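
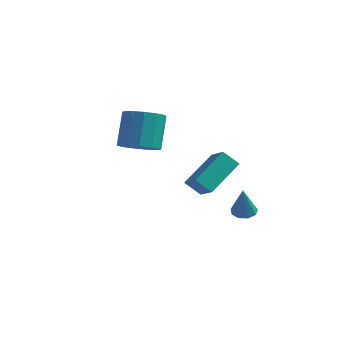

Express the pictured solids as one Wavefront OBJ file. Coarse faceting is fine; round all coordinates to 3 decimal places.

v -3.184 -0.275 -2.02
v -2.342 0.285 -2.218
v -2.595 1.275 -0.499
v -3.436 0.715 -0.3
v -2.789 0.574 -2.45
v -3.042 1.563 -0.731
v -3.361 0.593 -2.545
v -3.614 1.583 -0.826
v -3.877 0.337 -2.474
v -4.13 1.326 -0.754
v -4.173 -0.114 -2.258
v -4.425 0.876 -0.538
v -4.154 -0.615 -1.966
v -4.407 0.375 -0.247
v -3.828 -1.009 -1.692
v -4.081 -0.019 0.027
v -3.297 -1.169 -1.521
v -3.549 -0.179 0.198
v -2.73 -1.046 -1.509
v -2.982 -0.056 0.21
v -2.307 -0.678 -1.659
v -2.56 0.312 0.06
v -2.162 -0.182 -1.923
v -2.415 0.808 -0.204
v 0.953 -3.689 -1.838
v 1.4 -1.977 -0.763
v 1.625 -3.444 -2.508
v 2.072 -1.732 -1.433
v 1.808 -4.308 -1.207
v 2.255 -2.596 -0.132
v 2.48 -4.063 -1.877
v 2.927 -2.351 -0.802
v 2.455 -0.84 -4.511
v 3.055 -0.906 -4.599
v 2.625 -1.34 -2.969
v 2.972 -0.52 -4.464
v 2.648 -0.283 -4.352
v 2.233 -0.307 -4.314
v 1.922 -0.58 -4.368
v 1.861 -0.975 -4.489
v 2.078 -1.306 -4.621
v 2.471 -1.419 -4.701
v 2.857 -1.261 -4.692
f 2 1 5
f 2 5 3
f 3 5 6
f 3 6 4
f 5 1 7
f 5 7 6
f 6 7 8
f 6 8 4
f 7 1 9
f 7 9 8
f 8 9 10
f 8 10 4
f 9 1 11
f 9 11 10
f 10 11 12
f 10 12 4
f 11 1 13
f 11 13 12
f 12 13 14
f 12 14 4
f 13 1 15
f 13 15 14
f 14 15 16
f 14 16 4
f 15 1 17
f 15 17 16
f 16 17 18
f 16 18 4
f 17 1 19
f 17 19 18
f 18 19 20
f 18 20 4
f 19 1 21
f 19 21 20
f 20 21 22
f 20 22 4
f 21 1 23
f 21 23 22
f 22 23 24
f 22 24 4
f 23 1 2
f 23 2 24
f 24 2 3
f 24 3 4
f 26 28 25
f 29 26 25
f 25 28 27
f 27 29 25
f 26 32 28
f 30 26 29
f 30 32 26
f 28 32 27
f 31 29 27
f 27 32 31
f 31 30 29
f 32 30 31
f 34 33 36
f 34 36 35
f 36 33 37
f 36 37 35
f 37 33 38
f 37 38 35
f 38 33 39
f 38 39 35
f 39 33 40
f 39 40 35
f 40 33 41
f 40 41 35
f 41 33 42
f 41 42 35
f 42 33 43
f 42 43 35
f 43 33 34
f 43 34 35



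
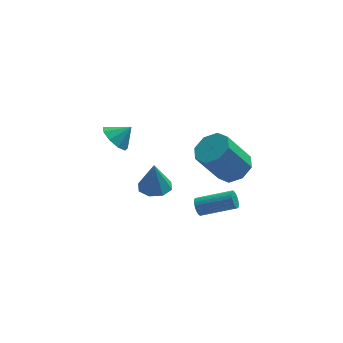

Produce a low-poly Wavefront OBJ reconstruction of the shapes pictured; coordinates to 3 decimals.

v 4.251 -2.44 1.905
v 5.045 -2.217 2.434
v 3.904 -2.396 4.224
v 3.109 -2.62 3.695
v 4.648 -1.61 2.242
v 3.507 -1.79 4.031
v 4.018 -1.49 1.852
v 2.877 -1.669 3.642
v 3.525 -1.926 1.494
v 2.384 -2.105 3.284
v 3.456 -2.664 1.376
v 2.315 -2.843 3.166
v 3.853 -3.27 1.569
v 2.712 -3.45 3.358
v 4.483 -3.391 1.958
v 3.342 -3.57 3.748
v 4.976 -2.955 2.316
v 3.835 -3.134 4.106
v -0.973 2.319 0.421
v -0.481 2.727 -0.213
v -0.147 2.441 1.139
v -0.812 3.143 0.097
v -1.218 3.174 0.559
v -1.509 2.805 0.956
v -1.549 2.208 1.103
v -1.319 1.664 0.931
v -0.927 1.426 0.521
v -0.556 1.606 0.063
v -0.38 2.12 -0.226
v 2.869 0.047 -3.412
v 3.006 -0.188 -3.867
v 4.808 -0.503 -3.163
v 4.671 -0.267 -2.708
v 3.058 0.023 -3.907
v 4.86 -0.292 -3.202
v 3.078 0.237 -3.861
v 4.879 -0.077 -3.157
v 3.061 0.419 -3.737
v 4.863 0.104 -3.033
v 3.012 0.537 -3.558
v 4.813 0.222 -2.853
v 2.937 0.57 -3.353
v 4.739 0.255 -2.649
v 2.851 0.512 -3.158
v 4.653 0.197 -2.454
v 2.768 0.375 -3.008
v 4.57 0.06 -2.303
v 2.703 0.18 -2.927
v 4.504 -0.135 -2.223
v 2.666 -0.037 -2.93
v 4.468 -0.352 -2.226
v 2.664 -0.24 -3.017
v 4.466 -0.555 -2.312
v 2.698 -0.393 -3.172
v 4.5 -0.708 -2.467
v 2.762 -0.47 -3.368
v 4.563 -0.785 -2.664
v 2.844 -0.457 -3.572
v 4.645 -0.772 -2.868
v 2.93 -0.357 -3.749
v 4.732 -0.672 -3.044
v 0.615 -1.13 -0.389
v 1.388 -1.505 -0.361
v 0.585 -1.07 1.229
v 1.428 -0.849 -0.384
v 0.991 -0.357 -0.411
v 0.334 -0.318 -0.425
v -0.158 -0.754 -0.418
v -0.198 -1.411 -0.394
v 0.239 -1.903 -0.368
v 0.896 -1.942 -0.354
f 2 1 5
f 2 5 3
f 3 5 6
f 3 6 4
f 5 1 7
f 5 7 6
f 6 7 8
f 6 8 4
f 7 1 9
f 7 9 8
f 8 9 10
f 8 10 4
f 9 1 11
f 9 11 10
f 10 11 12
f 10 12 4
f 11 1 13
f 11 13 12
f 12 13 14
f 12 14 4
f 13 1 15
f 13 15 14
f 14 15 16
f 14 16 4
f 15 1 17
f 15 17 16
f 16 17 18
f 16 18 4
f 17 1 2
f 17 2 18
f 18 2 3
f 18 3 4
f 20 19 22
f 20 22 21
f 22 19 23
f 22 23 21
f 23 19 24
f 23 24 21
f 24 19 25
f 24 25 21
f 25 19 26
f 25 26 21
f 26 19 27
f 26 27 21
f 27 19 28
f 27 28 21
f 28 19 29
f 28 29 21
f 29 19 20
f 29 20 21
f 31 30 34
f 31 34 32
f 32 34 35
f 32 35 33
f 34 30 36
f 34 36 35
f 35 36 37
f 35 37 33
f 36 30 38
f 36 38 37
f 37 38 39
f 37 39 33
f 38 30 40
f 38 40 39
f 39 40 41
f 39 41 33
f 40 30 42
f 40 42 41
f 41 42 43
f 41 43 33
f 42 30 44
f 42 44 43
f 43 44 45
f 43 45 33
f 44 30 46
f 44 46 45
f 45 46 47
f 45 47 33
f 46 30 48
f 46 48 47
f 47 48 49
f 47 49 33
f 48 30 50
f 48 50 49
f 49 50 51
f 49 51 33
f 50 30 52
f 50 52 51
f 51 52 53
f 51 53 33
f 52 30 54
f 52 54 53
f 53 54 55
f 53 55 33
f 54 30 56
f 54 56 55
f 55 56 57
f 55 57 33
f 56 30 58
f 56 58 57
f 57 58 59
f 57 59 33
f 58 30 60
f 58 60 59
f 59 60 61
f 59 61 33
f 60 30 31
f 60 31 61
f 61 31 32
f 61 32 33
f 63 62 65
f 63 65 64
f 65 62 66
f 65 66 64
f 66 62 67
f 66 67 64
f 67 62 68
f 67 68 64
f 68 62 69
f 68 69 64
f 69 62 70
f 69 70 64
f 70 62 71
f 70 71 64
f 71 62 63
f 71 63 64



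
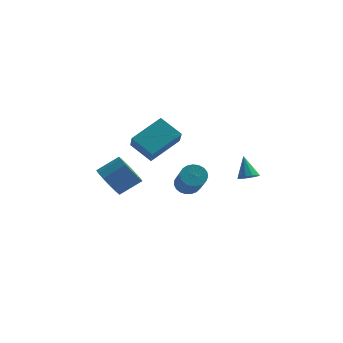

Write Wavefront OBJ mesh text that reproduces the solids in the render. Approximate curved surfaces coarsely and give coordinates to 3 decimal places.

v -3.977 -1.116 -1.492
v -3.418 -1.029 -2.292
v -2.383 -0.477 -1.508
v -2.943 -0.564 -0.708
v -3.702 -0.558 -2.249
v -2.668 -0.006 -1.465
v -4.074 -0.264 -1.965
v -3.039 0.289 -1.182
v -4.415 -0.24 -1.531
v -3.38 0.312 -0.748
v -4.617 -0.495 -1.085
v -3.582 0.058 -0.302
v -4.616 -0.947 -0.768
v -3.581 -0.394 0.015
v -4.412 -1.452 -0.68
v -3.378 -0.9 0.103
v -4.07 -1.851 -0.85
v -3.036 -1.299 -0.067
v -3.699 -2.017 -1.224
v -2.665 -1.465 -0.441
v -3.416 -1.896 -1.683
v -2.382 -1.344 -0.899
v -3.311 -1.528 -2.081
v -2.277 -0.976 -1.297
v 3.108 -1.173 -0.406
v 3.49 -0.776 -0.508
v 2.732 -0.527 0.706
v 3.195 -0.682 -0.662
v 2.866 -0.776 -0.718
v 2.63 -1.021 -0.656
v 2.576 -1.324 -0.498
v 2.726 -1.57 -0.305
v 3.021 -1.664 -0.151
v 3.349 -1.57 -0.094
v 3.585 -1.325 -0.157
v 3.639 -1.022 -0.315
v -3.165 0.399 0.53
v -2.902 -0.469 1.419
v -1.953 1.729 1.47
v -1.691 0.862 2.359
v -2.009 -0.082 -0.279
v -1.747 -0.949 0.61
v -0.798 1.249 0.661
v -0.535 0.381 1.55
v 0.298 -2.395 -0.527
v 0.773 -2.605 -0.966
v 1.356 -4.115 0.388
v 0.882 -3.905 0.827
v 0.915 -2.414 -0.814
v 1.498 -3.924 0.54
v 0.95 -2.219 -0.612
v 1.533 -3.729 0.742
v 0.872 -2.055 -0.395
v 1.456 -3.565 0.959
v 0.695 -1.95 -0.201
v 1.279 -3.459 1.153
v 0.45 -1.921 -0.064
v 1.033 -3.431 1.29
v 0.178 -1.975 -0.006
v 0.762 -3.484 1.348
v -0.073 -2.101 -0.039
v 0.511 -3.611 1.315
v -0.259 -2.278 -0.156
v 0.324 -3.788 1.198
v -0.35 -2.475 -0.337
v 0.234 -3.985 1.017
v -0.328 -2.659 -0.551
v 0.255 -4.169 0.803
v -0.198 -2.797 -0.761
v 0.385 -4.307 0.593
v 0.018 -2.865 -0.93
v 0.601 -4.375 0.423
v 0.282 -2.852 -1.03
v 0.866 -4.362 0.324
v 0.549 -2.761 -1.043
v 1.133 -4.27 0.311
f 2 1 5
f 2 5 3
f 3 5 6
f 3 6 4
f 5 1 7
f 5 7 6
f 6 7 8
f 6 8 4
f 7 1 9
f 7 9 8
f 8 9 10
f 8 10 4
f 9 1 11
f 9 11 10
f 10 11 12
f 10 12 4
f 11 1 13
f 11 13 12
f 12 13 14
f 12 14 4
f 13 1 15
f 13 15 14
f 14 15 16
f 14 16 4
f 15 1 17
f 15 17 16
f 16 17 18
f 16 18 4
f 17 1 19
f 17 19 18
f 18 19 20
f 18 20 4
f 19 1 21
f 19 21 20
f 20 21 22
f 20 22 4
f 21 1 23
f 21 23 22
f 22 23 24
f 22 24 4
f 23 1 2
f 23 2 24
f 24 2 3
f 24 3 4
f 26 25 28
f 26 28 27
f 28 25 29
f 28 29 27
f 29 25 30
f 29 30 27
f 30 25 31
f 30 31 27
f 31 25 32
f 31 32 27
f 32 25 33
f 32 33 27
f 33 25 34
f 33 34 27
f 34 25 35
f 34 35 27
f 35 25 36
f 35 36 27
f 36 25 26
f 36 26 27
f 38 40 37
f 41 38 37
f 37 40 39
f 39 41 37
f 38 44 40
f 42 38 41
f 42 44 38
f 40 44 39
f 43 41 39
f 39 44 43
f 43 42 41
f 44 42 43
f 46 45 49
f 46 49 47
f 47 49 50
f 47 50 48
f 49 45 51
f 49 51 50
f 50 51 52
f 50 52 48
f 51 45 53
f 51 53 52
f 52 53 54
f 52 54 48
f 53 45 55
f 53 55 54
f 54 55 56
f 54 56 48
f 55 45 57
f 55 57 56
f 56 57 58
f 56 58 48
f 57 45 59
f 57 59 58
f 58 59 60
f 58 60 48
f 59 45 61
f 59 61 60
f 60 61 62
f 60 62 48
f 61 45 63
f 61 63 62
f 62 63 64
f 62 64 48
f 63 45 65
f 63 65 64
f 64 65 66
f 64 66 48
f 65 45 67
f 65 67 66
f 66 67 68
f 66 68 48
f 67 45 69
f 67 69 68
f 68 69 70
f 68 70 48
f 69 45 71
f 69 71 70
f 70 71 72
f 70 72 48
f 71 45 73
f 71 73 72
f 72 73 74
f 72 74 48
f 73 45 75
f 73 75 74
f 74 75 76
f 74 76 48
f 75 45 46
f 75 46 76
f 76 46 47
f 76 47 48



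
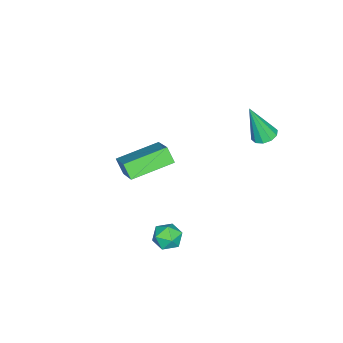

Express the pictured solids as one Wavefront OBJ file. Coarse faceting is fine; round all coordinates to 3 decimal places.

v -4.054 2.897 0.009
v -3.453 3.083 -0.006
v -3.806 2.243 1.851
v -3.667 3.379 0.128
v -4.029 3.491 0.217
v -4.401 3.376 0.226
v -4.64 3.078 0.152
v -4.656 2.711 0.024
v -4.442 2.414 -0.11
v -4.079 2.302 -0.198
v -3.708 2.417 -0.208
v -3.468 2.716 -0.134
v -4.453 -2.412 -2.983
v -3.206 -1.419 -1.859
v -4.202 -1.922 -3.695
v -2.955 -0.929 -2.571
v -2.905 -3.851 -3.429
v -1.658 -2.858 -2.305
v -2.654 -3.361 -4.141
v -1.407 -2.368 -3.017
v 0.647 0.873 -3.86
v 0.918 1.155 -3.224
v 1.442 -0.035 -3.796
v 1.713 0.247 -3.16
v 1.027 -0.047 -3.175
v 0.536 0.514 -3.215
v 1.824 0.606 -3.805
v 1.333 1.167 -3.845
v 1.646 0.99 -3.19
v 1.153 0.587 -2.801
v 1.207 0.533 -4.219
v 0.714 0.13 -3.83
f 2 1 4
f 2 4 3
f 4 1 5
f 4 5 3
f 5 1 6
f 5 6 3
f 6 1 7
f 6 7 3
f 7 1 8
f 7 8 3
f 8 1 9
f 8 9 3
f 9 1 10
f 9 10 3
f 10 1 11
f 10 11 3
f 11 1 12
f 11 12 3
f 12 1 2
f 12 2 3
f 14 16 13
f 17 14 13
f 13 16 15
f 15 17 13
f 14 20 16
f 18 14 17
f 18 20 14
f 16 20 15
f 19 17 15
f 15 20 19
f 19 18 17
f 20 18 19
f 21 32 26
f 21 26 22
f 21 22 28
f 21 28 31
f 21 31 32
f 22 26 30
f 26 32 25
f 32 31 23
f 31 28 27
f 28 22 29
f 24 30 25
f 24 25 23
f 24 23 27
f 24 27 29
f 24 29 30
f 25 30 26
f 23 25 32
f 27 23 31
f 29 27 28
f 30 29 22



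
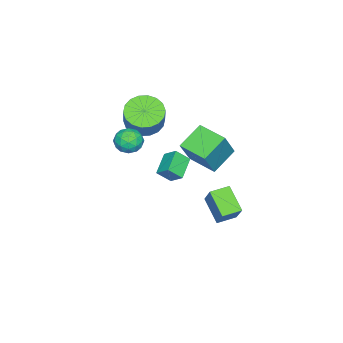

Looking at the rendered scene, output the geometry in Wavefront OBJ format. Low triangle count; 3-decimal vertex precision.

v 2.754 0.052 1.933
v 3.379 -0.07 2.467
v 2.001 -0.83 2.613
v 2.626 -0.952 3.147
v 2.224 -0.225 3.137
v 2.689 0.32 2.717
v 2.691 -1.22 2.363
v 3.156 -0.675 1.943
v 3.339 -0.856 2.733
v 3.051 -0.241 3.211
v 2.329 -0.659 1.869
v 2.041 -0.044 2.347
v 3.133 0.068 2.14
v 2.247 -0.968 2.94
v 2.011 -0.541 2.934
v 2.378 -0.613 3.247
v 2.728 0.298 2.287
v 3.095 0.226 2.601
v 2.416 0.135 2.995
v 2.285 -1.126 2.479
v 2.652 -1.198 2.793
v 3.002 -0.287 1.833
v 3.369 -0.359 2.146
v 2.964 -1.035 2.085
v 3.477 -0.466 2.61
v 3.034 -0.984 3.01
v 3.072 -1.141 2.55
v 3.346 -0.821 2.303
v 3.307 -0.104 2.891
v 2.864 -0.622 3.291
v 2.628 -0.195 3.285
v 2.902 0.125 3.038
v 3.284 -0.566 3.048
v 2.516 -0.278 1.789
v 2.073 -0.796 2.189
v 2.478 -1.025 2.042
v 2.752 -0.705 1.795
v 2.346 0.084 2.07
v 1.903 -0.434 2.47
v 2.034 -0.079 2.777
v 2.308 0.241 2.53
v 2.096 -0.334 2.032
v -1.047 -1.623 1.445
v -0.107 -1.835 0.915
v 0.807 -1.309 2.324
v -0.133 -1.097 2.855
v -0.195 -1.368 0.798
v 0.719 -0.842 2.207
v -0.452 -0.952 0.809
v 0.462 -0.425 2.218
v -0.827 -0.668 0.946
v 0.087 -0.142 2.355
v -1.245 -0.574 1.182
v -0.331 -0.047 2.591
v -1.624 -0.687 1.47
v -0.71 -0.161 2.879
v -1.889 -0.986 1.753
v -0.975 -0.46 3.163
v -1.987 -1.411 1.976
v -1.073 -0.885 3.385
v -1.899 -1.878 2.093
v -0.985 -1.352 3.502
v -1.642 -2.295 2.082
v -0.728 -1.768 3.491
v -1.267 -2.578 1.945
v -0.353 -2.052 3.354
v -0.849 -2.673 1.709
v 0.065 -2.146 3.118
v -0.47 -2.559 1.421
v 0.444 -2.033 2.83
v -0.205 -2.26 1.137
v 0.709 -1.734 2.547
v -2.975 0.088 -2.305
v -4.414 0.555 -1.386
v -2.568 1.795 -2.534
v -4.007 2.262 -1.615
v -1.873 0.058 -0.565
v -3.312 0.525 0.354
v -1.466 1.765 -0.794
v -2.905 2.232 0.125
v -0.939 2.785 -5.266
v -1.705 1.651 -4.225
v -1.813 3.503 -5.127
v -2.579 2.369 -4.086
v -0.121 3.511 -3.874
v -0.887 2.377 -2.833
v -0.995 4.229 -3.735
v -1.761 3.095 -2.694
v 2.425 2.268 1.666
v 2.558 2.993 2.233
v 3.655 2.482 1.103
v 3.788 3.207 1.67
v 2.832 1.673 2.33
v 2.965 2.398 2.897
v 4.062 1.887 1.767
v 4.195 2.612 2.334
f 1 38 17
f 38 12 41
f 17 41 6
f 38 41 17
f 1 17 13
f 17 6 18
f 13 18 2
f 17 18 13
f 1 13 22
f 13 2 23
f 22 23 8
f 13 23 22
f 1 22 34
f 22 8 37
f 34 37 11
f 22 37 34
f 1 34 38
f 34 11 42
f 38 42 12
f 34 42 38
f 2 18 29
f 18 6 32
f 29 32 10
f 18 32 29
f 6 41 19
f 41 12 40
f 19 40 5
f 41 40 19
f 12 42 39
f 42 11 35
f 39 35 3
f 42 35 39
f 11 37 36
f 37 8 24
f 36 24 7
f 37 24 36
f 8 23 28
f 23 2 25
f 28 25 9
f 23 25 28
f 4 30 16
f 30 10 31
f 16 31 5
f 30 31 16
f 4 16 14
f 16 5 15
f 14 15 3
f 16 15 14
f 4 14 21
f 14 3 20
f 21 20 7
f 14 20 21
f 4 21 26
f 21 7 27
f 26 27 9
f 21 27 26
f 4 26 30
f 26 9 33
f 30 33 10
f 26 33 30
f 5 31 19
f 31 10 32
f 19 32 6
f 31 32 19
f 3 15 39
f 15 5 40
f 39 40 12
f 15 40 39
f 7 20 36
f 20 3 35
f 36 35 11
f 20 35 36
f 9 27 28
f 27 7 24
f 28 24 8
f 27 24 28
f 10 33 29
f 33 9 25
f 29 25 2
f 33 25 29
f 44 43 47
f 44 47 45
f 45 47 48
f 45 48 46
f 47 43 49
f 47 49 48
f 48 49 50
f 48 50 46
f 49 43 51
f 49 51 50
f 50 51 52
f 50 52 46
f 51 43 53
f 51 53 52
f 52 53 54
f 52 54 46
f 53 43 55
f 53 55 54
f 54 55 56
f 54 56 46
f 55 43 57
f 55 57 56
f 56 57 58
f 56 58 46
f 57 43 59
f 57 59 58
f 58 59 60
f 58 60 46
f 59 43 61
f 59 61 60
f 60 61 62
f 60 62 46
f 61 43 63
f 61 63 62
f 62 63 64
f 62 64 46
f 63 43 65
f 63 65 64
f 64 65 66
f 64 66 46
f 65 43 67
f 65 67 66
f 66 67 68
f 66 68 46
f 67 43 69
f 67 69 68
f 68 69 70
f 68 70 46
f 69 43 71
f 69 71 70
f 70 71 72
f 70 72 46
f 71 43 44
f 71 44 72
f 72 44 45
f 72 45 46
f 74 76 73
f 77 74 73
f 73 76 75
f 75 77 73
f 74 80 76
f 78 74 77
f 78 80 74
f 76 80 75
f 79 77 75
f 75 80 79
f 79 78 77
f 80 78 79
f 82 84 81
f 85 82 81
f 81 84 83
f 83 85 81
f 82 88 84
f 86 82 85
f 86 88 82
f 84 88 83
f 87 85 83
f 83 88 87
f 87 86 85
f 88 86 87
f 90 92 89
f 93 90 89
f 89 92 91
f 91 93 89
f 90 96 92
f 94 90 93
f 94 96 90
f 92 96 91
f 95 93 91
f 91 96 95
f 95 94 93
f 96 94 95



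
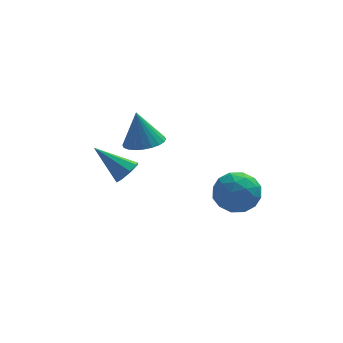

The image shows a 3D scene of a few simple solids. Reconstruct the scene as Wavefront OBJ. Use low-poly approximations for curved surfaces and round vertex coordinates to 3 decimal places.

v 3.662 1.619 -1.46
v 4.564 1.155 -0.821
v 2.416 1.125 -0.059
v 3.318 0.661 0.58
v 3.244 1.846 0.42
v 4.014 2.152 -0.446
v 2.966 0.128 -0.434
v 3.736 0.434 -1.3
v 4.134 0.234 -0.187
v 4.306 1.296 0.341
v 2.674 0.984 -1.221
v 2.846 2.046 -0.693
v 4.223 1.431 -1.264
v 2.757 0.849 0.384
v 2.714 1.546 0.29
v 3.244 1.273 0.665
v 3.9 2.017 -1.043
v 4.43 1.744 -0.667
v 3.654 2.15 0.062
v 2.55 0.536 -0.213
v 3.08 0.263 0.163
v 3.736 1.007 -1.545
v 4.266 0.734 -1.17
v 3.326 0.13 -0.942
v 4.5 0.616 -0.516
v 3.767 0.326 0.308
v 3.56 0.012 -0.288
v 4.013 0.192 -0.797
v 4.601 1.241 -0.205
v 3.868 0.95 0.618
v 3.825 1.647 0.525
v 4.278 1.827 0.016
v 4.348 0.699 0.167
v 3.112 1.33 -1.498
v 2.379 1.039 -0.675
v 2.702 0.453 -0.896
v 3.155 0.633 -1.405
v 3.213 1.954 -1.188
v 2.48 1.664 -0.364
v 2.967 2.088 -0.083
v 3.42 2.268 -0.592
v 2.632 1.581 -1.047
v -1.54 -0.108 2.088
v -1.118 -0.27 2.635
v -2.92 0.568 3.352
v -1.037 0.236 2.452
v -1.251 0.54 2.056
v -1.635 0.465 1.679
v -1.963 0.054 1.54
v -2.043 -0.452 1.723
v -1.829 -0.756 2.119
v -1.446 -0.68 2.497
v -0.407 3.676 1.592
v 0.379 4.309 1.626
v -0.733 3.984 3.408
v 0.086 4.555 1.531
v -0.282 4.667 1.446
v -0.669 4.629 1.383
v -1.016 4.445 1.352
v -1.271 4.144 1.358
v -1.394 3.772 1.399
v -1.367 3.385 1.47
v -1.193 3.043 1.559
v -0.9 2.796 1.653
v -0.532 2.684 1.738
v -0.145 2.723 1.801
v 0.202 2.907 1.832
v 0.456 3.208 1.827
v 0.579 3.58 1.786
v 0.552 3.966 1.715
f 1 38 17
f 38 12 41
f 17 41 6
f 38 41 17
f 1 17 13
f 17 6 18
f 13 18 2
f 17 18 13
f 1 13 22
f 13 2 23
f 22 23 8
f 13 23 22
f 1 22 34
f 22 8 37
f 34 37 11
f 22 37 34
f 1 34 38
f 34 11 42
f 38 42 12
f 34 42 38
f 2 18 29
f 18 6 32
f 29 32 10
f 18 32 29
f 6 41 19
f 41 12 40
f 19 40 5
f 41 40 19
f 12 42 39
f 42 11 35
f 39 35 3
f 42 35 39
f 11 37 36
f 37 8 24
f 36 24 7
f 37 24 36
f 8 23 28
f 23 2 25
f 28 25 9
f 23 25 28
f 4 30 16
f 30 10 31
f 16 31 5
f 30 31 16
f 4 16 14
f 16 5 15
f 14 15 3
f 16 15 14
f 4 14 21
f 14 3 20
f 21 20 7
f 14 20 21
f 4 21 26
f 21 7 27
f 26 27 9
f 21 27 26
f 4 26 30
f 26 9 33
f 30 33 10
f 26 33 30
f 5 31 19
f 31 10 32
f 19 32 6
f 31 32 19
f 3 15 39
f 15 5 40
f 39 40 12
f 15 40 39
f 7 20 36
f 20 3 35
f 36 35 11
f 20 35 36
f 9 27 28
f 27 7 24
f 28 24 8
f 27 24 28
f 10 33 29
f 33 9 25
f 29 25 2
f 33 25 29
f 44 43 46
f 44 46 45
f 46 43 47
f 46 47 45
f 47 43 48
f 47 48 45
f 48 43 49
f 48 49 45
f 49 43 50
f 49 50 45
f 50 43 51
f 50 51 45
f 51 43 52
f 51 52 45
f 52 43 44
f 52 44 45
f 54 53 56
f 54 56 55
f 56 53 57
f 56 57 55
f 57 53 58
f 57 58 55
f 58 53 59
f 58 59 55
f 59 53 60
f 59 60 55
f 60 53 61
f 60 61 55
f 61 53 62
f 61 62 55
f 62 53 63
f 62 63 55
f 63 53 64
f 63 64 55
f 64 53 65
f 64 65 55
f 65 53 66
f 65 66 55
f 66 53 67
f 66 67 55
f 67 53 68
f 67 68 55
f 68 53 69
f 68 69 55
f 69 53 70
f 69 70 55
f 70 53 54
f 70 54 55



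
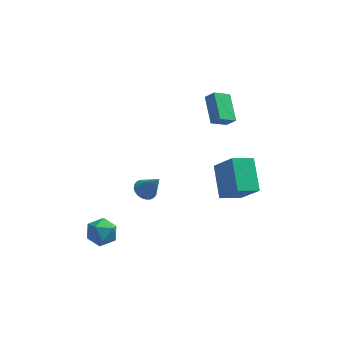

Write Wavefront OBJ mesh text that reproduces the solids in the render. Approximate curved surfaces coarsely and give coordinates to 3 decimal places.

v -1.502 -1.1 0.233
v -0.885 -1.175 -0.149
v -0.678 -1.52 1.647
v -0.872 -0.9 -0.075
v -0.955 -0.656 0.045
v -1.121 -0.479 0.195
v -1.345 -0.397 0.35
v -1.594 -0.422 0.487
v -1.828 -0.55 0.586
v -2.013 -0.762 0.631
v -2.12 -1.026 0.615
v -2.133 -1.301 0.541
v -2.05 -1.545 0.42
v -1.884 -1.722 0.271
v -1.66 -1.804 0.116
v -1.411 -1.779 -0.021
v -1.177 -1.65 -0.12
v -0.992 -1.438 -0.165
v 2.045 2.434 3.279
v 1.635 4.095 4.214
v 2.946 2.995 2.677
v 2.536 4.656 3.612
v 2.584 2.224 3.888
v 2.174 3.885 4.823
v 3.485 2.785 3.286
v 3.075 4.446 4.221
v -3.919 -2.79 -1.371
v -3.005 -3.158 -1.208
v -4.535 -4.282 -1.292
v -3.621 -4.65 -1.129
v -4.068 -4.095 -0.43
v -3.687 -3.173 -0.478
v -3.853 -4.267 -2.022
v -3.472 -3.345 -2.07
v -2.964 -4.071 -1.61
v -3.097 -3.965 -0.626
v -4.443 -3.475 -1.874
v -4.576 -3.369 -0.89
v 2.719 -2.434 0.953
v 2.343 -0.654 2.19
v 3.92 -1.846 0.473
v 3.543 -0.067 1.71
v 3.737 -3.273 2.47
v 3.36 -1.494 3.707
v 4.937 -2.686 1.99
v 4.561 -0.906 3.227
f 2 1 4
f 2 4 3
f 4 1 5
f 4 5 3
f 5 1 6
f 5 6 3
f 6 1 7
f 6 7 3
f 7 1 8
f 7 8 3
f 8 1 9
f 8 9 3
f 9 1 10
f 9 10 3
f 10 1 11
f 10 11 3
f 11 1 12
f 11 12 3
f 12 1 13
f 12 13 3
f 13 1 14
f 13 14 3
f 14 1 15
f 14 15 3
f 15 1 16
f 15 16 3
f 16 1 17
f 16 17 3
f 17 1 18
f 17 18 3
f 18 1 2
f 18 2 3
f 20 22 19
f 23 20 19
f 19 22 21
f 21 23 19
f 20 26 22
f 24 20 23
f 24 26 20
f 22 26 21
f 25 23 21
f 21 26 25
f 25 24 23
f 26 24 25
f 27 38 32
f 27 32 28
f 27 28 34
f 27 34 37
f 27 37 38
f 28 32 36
f 32 38 31
f 38 37 29
f 37 34 33
f 34 28 35
f 30 36 31
f 30 31 29
f 30 29 33
f 30 33 35
f 30 35 36
f 31 36 32
f 29 31 38
f 33 29 37
f 35 33 34
f 36 35 28
f 40 42 39
f 43 40 39
f 39 42 41
f 41 43 39
f 40 46 42
f 44 40 43
f 44 46 40
f 42 46 41
f 45 43 41
f 41 46 45
f 45 44 43
f 46 44 45



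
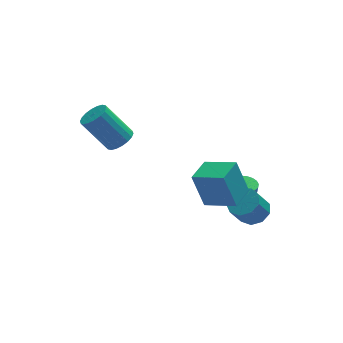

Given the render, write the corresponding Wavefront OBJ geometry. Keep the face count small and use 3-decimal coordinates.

v -2.239 2.366 2.544
v -1.62 2.252 3.005
v -2.782 2.78 4.697
v -3.401 2.894 4.236
v -1.592 2.588 2.919
v -2.755 3.115 4.612
v -1.692 2.879 2.76
v -2.855 3.407 4.452
v -1.9 3.069 2.557
v -3.063 3.597 4.249
v -2.176 3.12 2.352
v -3.339 3.647 4.044
v -2.464 3.021 2.185
v -3.627 3.549 3.877
v -2.707 2.793 2.089
v -3.87 3.32 3.781
v -2.858 2.48 2.083
v -4.02 3.008 3.775
v -2.885 2.145 2.168
v -4.048 2.672 3.861
v -2.785 1.853 2.328
v -3.948 2.381 4.02
v -2.577 1.663 2.531
v -3.74 2.191 4.223
v -2.301 1.613 2.736
v -3.464 2.14 4.428
v -2.013 1.711 2.903
v -3.176 2.239 4.595
v -1.77 1.94 2.999
v -2.933 2.467 4.691
v 3.02 -2.382 0.121
v 3.752 -2.45 0.528
v 3.111 -2.766 1.626
v 2.38 -2.698 1.219
v 3.554 -1.912 0.568
v 2.914 -2.228 1.666
v 3.107 -1.594 0.399
v 2.466 -1.91 1.497
v 2.619 -1.644 0.099
v 1.978 -1.961 1.197
v 2.319 -2.04 -0.19
v 1.678 -2.356 0.908
v 2.347 -2.595 -0.333
v 1.706 -2.912 0.765
v 2.69 -3.051 -0.265
v 2.05 -3.368 0.833
v 3.188 -3.194 -0.015
v 2.547 -3.51 1.083
v 3.607 -2.956 0.298
v 2.967 -3.273 1.396
v 2.815 -0.928 -0.186
v 3.377 -1.304 -0.263
v 3.506 -1.348 0.889
v 2.945 -0.972 0.966
v 3.481 -1.041 -0.265
v 3.611 -1.085 0.887
v 3.47 -0.759 -0.253
v 3.6 -0.803 0.899
v 3.346 -0.506 -0.23
v 3.476 -0.55 0.922
v 3.131 -0.326 -0.199
v 3.26 -0.369 0.953
v 2.86 -0.25 -0.165
v 2.99 -0.294 0.987
v 2.582 -0.291 -0.136
v 2.712 -0.335 1.016
v 2.344 -0.443 -0.115
v 2.474 -0.486 1.037
v 2.188 -0.678 -0.106
v 2.317 -0.722 1.046
v 2.14 -0.957 -0.111
v 2.27 -1 1.041
v 2.209 -1.231 -0.129
v 2.338 -1.274 1.023
v 2.382 -1.452 -0.157
v 2.512 -1.495 0.995
v 2.631 -1.583 -0.19
v 2.761 -1.626 0.962
v 2.911 -1.6 -0.222
v 3.041 -1.644 0.93
v 3.175 -1.502 -0.248
v 3.305 -1.545 0.904
v 1.69 -4.005 2.144
v 1.177 -3.66 3.951
v 0.474 -2.98 1.603
v -0.039 -2.635 3.41
v 2.579 -2.925 2.19
v 2.066 -2.58 3.997
v 1.363 -1.9 1.649
v 0.85 -1.555 3.456
f 2 1 5
f 2 5 3
f 3 5 6
f 3 6 4
f 5 1 7
f 5 7 6
f 6 7 8
f 6 8 4
f 7 1 9
f 7 9 8
f 8 9 10
f 8 10 4
f 9 1 11
f 9 11 10
f 10 11 12
f 10 12 4
f 11 1 13
f 11 13 12
f 12 13 14
f 12 14 4
f 13 1 15
f 13 15 14
f 14 15 16
f 14 16 4
f 15 1 17
f 15 17 16
f 16 17 18
f 16 18 4
f 17 1 19
f 17 19 18
f 18 19 20
f 18 20 4
f 19 1 21
f 19 21 20
f 20 21 22
f 20 22 4
f 21 1 23
f 21 23 22
f 22 23 24
f 22 24 4
f 23 1 25
f 23 25 24
f 24 25 26
f 24 26 4
f 25 1 27
f 25 27 26
f 26 27 28
f 26 28 4
f 27 1 29
f 27 29 28
f 28 29 30
f 28 30 4
f 29 1 2
f 29 2 30
f 30 2 3
f 30 3 4
f 32 31 35
f 32 35 33
f 33 35 36
f 33 36 34
f 35 31 37
f 35 37 36
f 36 37 38
f 36 38 34
f 37 31 39
f 37 39 38
f 38 39 40
f 38 40 34
f 39 31 41
f 39 41 40
f 40 41 42
f 40 42 34
f 41 31 43
f 41 43 42
f 42 43 44
f 42 44 34
f 43 31 45
f 43 45 44
f 44 45 46
f 44 46 34
f 45 31 47
f 45 47 46
f 46 47 48
f 46 48 34
f 47 31 49
f 47 49 48
f 48 49 50
f 48 50 34
f 49 31 32
f 49 32 50
f 50 32 33
f 50 33 34
f 52 51 55
f 52 55 53
f 53 55 56
f 53 56 54
f 55 51 57
f 55 57 56
f 56 57 58
f 56 58 54
f 57 51 59
f 57 59 58
f 58 59 60
f 58 60 54
f 59 51 61
f 59 61 60
f 60 61 62
f 60 62 54
f 61 51 63
f 61 63 62
f 62 63 64
f 62 64 54
f 63 51 65
f 63 65 64
f 64 65 66
f 64 66 54
f 65 51 67
f 65 67 66
f 66 67 68
f 66 68 54
f 67 51 69
f 67 69 68
f 68 69 70
f 68 70 54
f 69 51 71
f 69 71 70
f 70 71 72
f 70 72 54
f 71 51 73
f 71 73 72
f 72 73 74
f 72 74 54
f 73 51 75
f 73 75 74
f 74 75 76
f 74 76 54
f 75 51 77
f 75 77 76
f 76 77 78
f 76 78 54
f 77 51 79
f 77 79 78
f 78 79 80
f 78 80 54
f 79 51 81
f 79 81 80
f 80 81 82
f 80 82 54
f 81 51 52
f 81 52 82
f 82 52 53
f 82 53 54
f 84 86 83
f 87 84 83
f 83 86 85
f 85 87 83
f 84 90 86
f 88 84 87
f 88 90 84
f 86 90 85
f 89 87 85
f 85 90 89
f 89 88 87
f 90 88 89



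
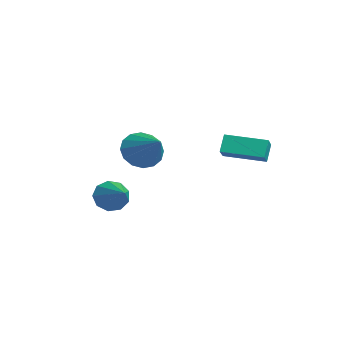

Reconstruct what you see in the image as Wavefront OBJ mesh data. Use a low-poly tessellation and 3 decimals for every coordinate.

v -2.638 -0.657 1.071
v -2.353 -0.397 0.463
v -1.222 -0.623 1.749
v -2.5 -0.027 0.752
v -2.712 0.049 1.19
v -2.889 -0.206 1.572
v -2.949 -0.672 1.72
v -2.862 -1.131 1.564
v -2.671 -1.369 1.177
v -2.464 -1.273 0.74
v -2.338 -0.889 0.458
v -4.32 1.147 2.558
v -3.916 1.467 1.832
v -2.86 1.353 3.462
v -4.097 1.836 2.04
v -4.337 2.021 2.387
v -4.573 1.971 2.78
v -4.742 1.701 3.113
v -4.797 1.282 3.297
v -4.725 0.828 3.283
v -4.544 0.459 3.075
v -4.303 0.274 2.728
v -4.067 0.324 2.336
v -3.899 0.594 2.003
v -3.843 1.012 1.819
v -1.476 3.396 3.797
v -0.765 2.982 4.311
v -0.58 4.737 3.64
v 0.13 4.322 4.154
v -1.15 3.098 3.106
v -0.44 2.683 3.62
v -0.255 4.438 2.949
v 0.456 4.024 3.463
f 2 1 4
f 2 4 3
f 4 1 5
f 4 5 3
f 5 1 6
f 5 6 3
f 6 1 7
f 6 7 3
f 7 1 8
f 7 8 3
f 8 1 9
f 8 9 3
f 9 1 10
f 9 10 3
f 10 1 11
f 10 11 3
f 11 1 2
f 11 2 3
f 13 12 15
f 13 15 14
f 15 12 16
f 15 16 14
f 16 12 17
f 16 17 14
f 17 12 18
f 17 18 14
f 18 12 19
f 18 19 14
f 19 12 20
f 19 20 14
f 20 12 21
f 20 21 14
f 21 12 22
f 21 22 14
f 22 12 23
f 22 23 14
f 23 12 24
f 23 24 14
f 24 12 25
f 24 25 14
f 25 12 13
f 25 13 14
f 27 29 26
f 30 27 26
f 26 29 28
f 28 30 26
f 27 33 29
f 31 27 30
f 31 33 27
f 29 33 28
f 32 30 28
f 28 33 32
f 32 31 30
f 33 31 32



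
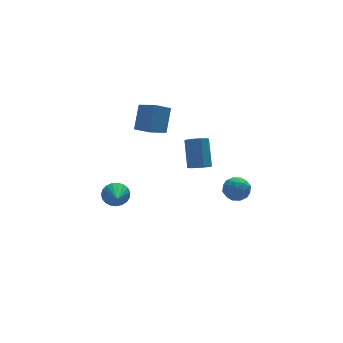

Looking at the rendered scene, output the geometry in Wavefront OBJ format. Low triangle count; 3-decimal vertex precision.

v -0.002 -1.165 1.147
v 0.517 -0.974 0.866
v 0.82 0.096 2.152
v 0.302 -0.095 2.433
v 0.189 -0.734 0.744
v 0.492 0.336 2.03
v -0.228 -0.696 0.811
v 0.075 0.374 2.096
v -0.54 -0.877 1.035
v -0.236 0.192 2.321
v -0.599 -1.193 1.312
v -0.295 -0.123 2.597
v -0.379 -1.496 1.511
v -0.075 -0.426 2.797
v 0.017 -1.643 1.541
v 0.321 -0.574 2.827
v 0.405 -1.567 1.386
v 0.709 -0.498 2.672
v 0.602 -1.303 1.119
v 0.906 -0.233 2.405
v 2.331 -1.1 -0.383
v 2.653 -1.349 -1.045
v 1.207 -1.511 -0.775
v 1.529 -1.76 -1.437
v 1.695 -2.117 -0.766
v 2.389 -1.863 -0.523
v 1.471 -0.997 -1.297
v 2.165 -0.743 -1.054
v 2.122 -1.286 -1.61
v 2.26 -1.978 -1.282
v 1.6 -0.882 -0.538
v 1.738 -1.574 -0.21
v 2.59 -1.189 -0.68
v 1.27 -1.671 -1.14
v 1.367 -1.881 -0.746
v 1.556 -2.028 -1.135
v 2.435 -1.49 -0.373
v 2.625 -1.637 -0.762
v 2.062 -2.088 -0.598
v 1.235 -1.223 -1.058
v 1.425 -1.37 -1.447
v 2.304 -0.832 -0.685
v 2.493 -0.979 -1.074
v 1.798 -0.772 -1.222
v 2.468 -1.298 -1.401
v 1.807 -1.54 -1.631
v 1.773 -1.091 -1.549
v 2.181 -0.942 -1.406
v 2.549 -1.705 -1.208
v 1.889 -1.946 -1.439
v 1.986 -2.156 -1.044
v 2.394 -2.006 -0.901
v 2.237 -1.668 -1.54
v 1.971 -0.914 -0.381
v 1.311 -1.155 -0.612
v 1.466 -0.854 -0.919
v 1.874 -0.704 -0.776
v 2.053 -1.32 -0.189
v 1.392 -1.562 -0.419
v 1.679 -1.918 -0.414
v 2.087 -1.769 -0.271
v 1.623 -1.192 -0.28
v -1.593 1.356 2.749
v -0.985 2.195 3.915
v -2.06 2.425 2.223
v -1.452 3.264 3.389
v -0.688 1.476 2.191
v -0.08 2.315 3.357
v -1.155 2.545 1.665
v -0.547 3.384 2.831
v -2.475 4.142 -3.954
v -1.971 4.262 -3.383
v -2.885 2.878 -3.326
v -2.235 4.404 -3.27
v -2.541 4.5 -3.275
v -2.834 4.535 -3.397
v -3.066 4.502 -3.616
v -3.196 4.406 -3.892
v -3.2 4.265 -4.18
v -3.08 4.103 -4.428
v -2.855 3.948 -4.594
v -2.564 3.826 -4.65
v -2.258 3.759 -4.585
v -1.989 3.758 -4.411
v -1.804 3.824 -4.157
v -1.736 3.944 -3.869
v -1.795 4.099 -3.595
f 2 1 5
f 2 5 3
f 3 5 6
f 3 6 4
f 5 1 7
f 5 7 6
f 6 7 8
f 6 8 4
f 7 1 9
f 7 9 8
f 8 9 10
f 8 10 4
f 9 1 11
f 9 11 10
f 10 11 12
f 10 12 4
f 11 1 13
f 11 13 12
f 12 13 14
f 12 14 4
f 13 1 15
f 13 15 14
f 14 15 16
f 14 16 4
f 15 1 17
f 15 17 16
f 16 17 18
f 16 18 4
f 17 1 19
f 17 19 18
f 18 19 20
f 18 20 4
f 19 1 2
f 19 2 20
f 20 2 3
f 20 3 4
f 21 58 37
f 58 32 61
f 37 61 26
f 58 61 37
f 21 37 33
f 37 26 38
f 33 38 22
f 37 38 33
f 21 33 42
f 33 22 43
f 42 43 28
f 33 43 42
f 21 42 54
f 42 28 57
f 54 57 31
f 42 57 54
f 21 54 58
f 54 31 62
f 58 62 32
f 54 62 58
f 22 38 49
f 38 26 52
f 49 52 30
f 38 52 49
f 26 61 39
f 61 32 60
f 39 60 25
f 61 60 39
f 32 62 59
f 62 31 55
f 59 55 23
f 62 55 59
f 31 57 56
f 57 28 44
f 56 44 27
f 57 44 56
f 28 43 48
f 43 22 45
f 48 45 29
f 43 45 48
f 24 50 36
f 50 30 51
f 36 51 25
f 50 51 36
f 24 36 34
f 36 25 35
f 34 35 23
f 36 35 34
f 24 34 41
f 34 23 40
f 41 40 27
f 34 40 41
f 24 41 46
f 41 27 47
f 46 47 29
f 41 47 46
f 24 46 50
f 46 29 53
f 50 53 30
f 46 53 50
f 25 51 39
f 51 30 52
f 39 52 26
f 51 52 39
f 23 35 59
f 35 25 60
f 59 60 32
f 35 60 59
f 27 40 56
f 40 23 55
f 56 55 31
f 40 55 56
f 29 47 48
f 47 27 44
f 48 44 28
f 47 44 48
f 30 53 49
f 53 29 45
f 49 45 22
f 53 45 49
f 64 66 63
f 67 64 63
f 63 66 65
f 65 67 63
f 64 70 66
f 68 64 67
f 68 70 64
f 66 70 65
f 69 67 65
f 65 70 69
f 69 68 67
f 70 68 69
f 72 71 74
f 72 74 73
f 74 71 75
f 74 75 73
f 75 71 76
f 75 76 73
f 76 71 77
f 76 77 73
f 77 71 78
f 77 78 73
f 78 71 79
f 78 79 73
f 79 71 80
f 79 80 73
f 80 71 81
f 80 81 73
f 81 71 82
f 81 82 73
f 82 71 83
f 82 83 73
f 83 71 84
f 83 84 73
f 84 71 85
f 84 85 73
f 85 71 86
f 85 86 73
f 86 71 87
f 86 87 73
f 87 71 72
f 87 72 73



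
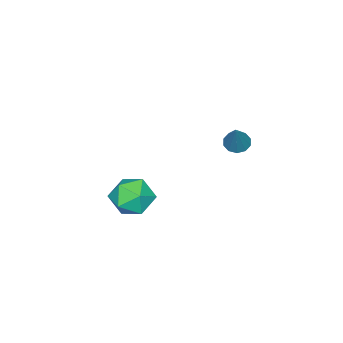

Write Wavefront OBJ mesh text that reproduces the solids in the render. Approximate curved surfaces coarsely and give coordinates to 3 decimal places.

v -0.21 -1.406 -3.437
v 0.32 -2.107 -2.983
v -1.56 -2.153 -3.017
v -1.03 -2.854 -2.563
v -1.06 -1.939 -2.192
v -0.226 -1.477 -2.451
v -1.014 -2.783 -3.549
v -0.18 -2.321 -3.808
v -0.178 -2.958 -3.052
v -0.206 -2.436 -2.213
v -1.034 -1.824 -3.787
v -1.062 -1.302 -2.948
v -1.647 1.86 1.1
v -1.285 2.089 0.805
v -0.853 2.28 2.4
v -1.511 2.307 0.872
v -1.789 2.355 1.027
v -2.012 2.213 1.209
v -2.096 1.937 1.35
v -2.009 1.631 1.395
v -1.783 1.413 1.327
v -1.505 1.365 1.173
v -1.281 1.507 0.991
v -1.197 1.783 0.85
f 1 12 6
f 1 6 2
f 1 2 8
f 1 8 11
f 1 11 12
f 2 6 10
f 6 12 5
f 12 11 3
f 11 8 7
f 8 2 9
f 4 10 5
f 4 5 3
f 4 3 7
f 4 7 9
f 4 9 10
f 5 10 6
f 3 5 12
f 7 3 11
f 9 7 8
f 10 9 2
f 14 13 16
f 14 16 15
f 16 13 17
f 16 17 15
f 17 13 18
f 17 18 15
f 18 13 19
f 18 19 15
f 19 13 20
f 19 20 15
f 20 13 21
f 20 21 15
f 21 13 22
f 21 22 15
f 22 13 23
f 22 23 15
f 23 13 24
f 23 24 15
f 24 13 14
f 24 14 15



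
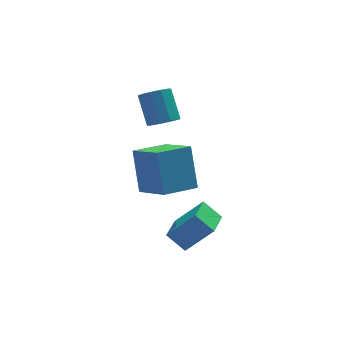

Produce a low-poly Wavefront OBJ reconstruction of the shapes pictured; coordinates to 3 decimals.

v 2.884 0.71 2.711
v 3.143 1.117 2.355
v 3.074 2.017 3.332
v 2.816 1.61 3.689
v 2.776 1.14 2.308
v 2.707 2.04 3.285
v 2.45 0.999 2.415
v 2.382 1.899 3.392
v 2.29 0.748 2.636
v 2.222 1.647 3.613
v 2.357 0.482 2.885
v 2.289 1.381 3.862
v 2.626 0.303 3.068
v 2.557 1.203 4.045
v 2.993 0.28 3.115
v 2.924 1.18 4.092
v 3.318 0.421 3.008
v 3.25 1.321 3.985
v 3.478 0.673 2.787
v 3.41 1.572 3.764
v 3.411 0.939 2.538
v 3.343 1.838 3.515
v 2.618 -2.677 -1.456
v 2.088 -2.207 -0.869
v 3.237 -1.658 -1.713
v 2.707 -1.188 -1.126
v 3.553 -2.972 -0.374
v 3.023 -2.502 0.213
v 4.172 -1.953 -0.631
v 3.642 -1.483 -0.044
v 2.285 -1.293 0.514
v 2.317 -0.38 2.03
v 1.769 0.001 -0.254
v 1.802 0.913 1.263
v 3.618 -0.913 0.257
v 3.651 -0.001 1.774
v 3.103 0.38 -0.51
v 3.135 1.293 1.006
f 2 1 5
f 2 5 3
f 3 5 6
f 3 6 4
f 5 1 7
f 5 7 6
f 6 7 8
f 6 8 4
f 7 1 9
f 7 9 8
f 8 9 10
f 8 10 4
f 9 1 11
f 9 11 10
f 10 11 12
f 10 12 4
f 11 1 13
f 11 13 12
f 12 13 14
f 12 14 4
f 13 1 15
f 13 15 14
f 14 15 16
f 14 16 4
f 15 1 17
f 15 17 16
f 16 17 18
f 16 18 4
f 17 1 19
f 17 19 18
f 18 19 20
f 18 20 4
f 19 1 21
f 19 21 20
f 20 21 22
f 20 22 4
f 21 1 2
f 21 2 22
f 22 2 3
f 22 3 4
f 24 26 23
f 27 24 23
f 23 26 25
f 25 27 23
f 24 30 26
f 28 24 27
f 28 30 24
f 26 30 25
f 29 27 25
f 25 30 29
f 29 28 27
f 30 28 29
f 32 34 31
f 35 32 31
f 31 34 33
f 33 35 31
f 32 38 34
f 36 32 35
f 36 38 32
f 34 38 33
f 37 35 33
f 33 38 37
f 37 36 35
f 38 36 37



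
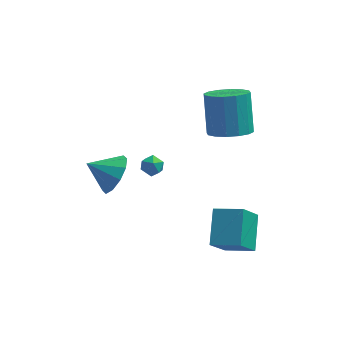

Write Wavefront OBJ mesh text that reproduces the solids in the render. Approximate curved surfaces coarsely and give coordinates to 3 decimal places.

v -0.754 2.724 -4.223
v -0.408 2.964 -3.74
v -0.952 1.876 -3.66
v -0.606 2.116 -3.177
v -1.167 2.384 -3.334
v -1.044 2.909 -3.682
v -0.316 1.931 -3.718
v -0.193 2.456 -4.066
v -0.137 2.474 -3.428
v -0.663 2.754 -3.19
v -0.697 2.086 -4.21
v -1.223 2.366 -3.972
v 3.043 0.727 0.991
v 4.109 0.683 1.155
v 3.884 1.87 2.934
v 2.817 1.913 2.769
v 4.03 1.139 0.841
v 3.804 2.325 2.62
v 3.686 1.484 0.567
v 3.46 2.67 2.346
v 3.17 1.626 0.407
v 2.944 2.813 2.185
v 2.62 1.528 0.403
v 2.394 2.714 2.181
v 2.183 1.214 0.556
v 1.957 2.401 2.335
v 1.976 0.77 0.826
v 1.751 1.957 2.605
v 2.056 0.315 1.14
v 1.83 1.501 2.919
v 2.4 -0.03 1.414
v 2.174 1.156 3.193
v 2.916 -0.173 1.575
v 2.69 1.014 3.353
v 3.466 -0.074 1.579
v 3.24 1.112 3.357
v 3.903 0.239 1.425
v 3.677 1.426 3.204
v 2.392 -3.851 -2.752
v 3.758 -4.187 -2.29
v 2.448 -2.249 -1.75
v 3.813 -2.586 -1.288
v 3.047 -3.034 -4.092
v 4.412 -3.371 -3.63
v 3.102 -1.433 -3.09
v 4.468 -1.769 -2.628
v -1.895 -2.646 0.986
v -1.361 -2.956 1.86
v -3.125 -2.654 1.734
v -1.372 -2.295 1.851
v -1.582 -1.768 1.511
v -1.911 -1.576 0.971
v -2.235 -1.793 0.437
v -2.428 -2.335 0.112
v -2.418 -2.996 0.121
v -2.208 -3.524 0.461
v -1.878 -3.715 1.001
v -1.555 -3.499 1.535
f 1 12 6
f 1 6 2
f 1 2 8
f 1 8 11
f 1 11 12
f 2 6 10
f 6 12 5
f 12 11 3
f 11 8 7
f 8 2 9
f 4 10 5
f 4 5 3
f 4 3 7
f 4 7 9
f 4 9 10
f 5 10 6
f 3 5 12
f 7 3 11
f 9 7 8
f 10 9 2
f 14 13 17
f 14 17 15
f 15 17 18
f 15 18 16
f 17 13 19
f 17 19 18
f 18 19 20
f 18 20 16
f 19 13 21
f 19 21 20
f 20 21 22
f 20 22 16
f 21 13 23
f 21 23 22
f 22 23 24
f 22 24 16
f 23 13 25
f 23 25 24
f 24 25 26
f 24 26 16
f 25 13 27
f 25 27 26
f 26 27 28
f 26 28 16
f 27 13 29
f 27 29 28
f 28 29 30
f 28 30 16
f 29 13 31
f 29 31 30
f 30 31 32
f 30 32 16
f 31 13 33
f 31 33 32
f 32 33 34
f 32 34 16
f 33 13 35
f 33 35 34
f 34 35 36
f 34 36 16
f 35 13 37
f 35 37 36
f 36 37 38
f 36 38 16
f 37 13 14
f 37 14 38
f 38 14 15
f 38 15 16
f 40 42 39
f 43 40 39
f 39 42 41
f 41 43 39
f 40 46 42
f 44 40 43
f 44 46 40
f 42 46 41
f 45 43 41
f 41 46 45
f 45 44 43
f 46 44 45
f 48 47 50
f 48 50 49
f 50 47 51
f 50 51 49
f 51 47 52
f 51 52 49
f 52 47 53
f 52 53 49
f 53 47 54
f 53 54 49
f 54 47 55
f 54 55 49
f 55 47 56
f 55 56 49
f 56 47 57
f 56 57 49
f 57 47 58
f 57 58 49
f 58 47 48
f 58 48 49



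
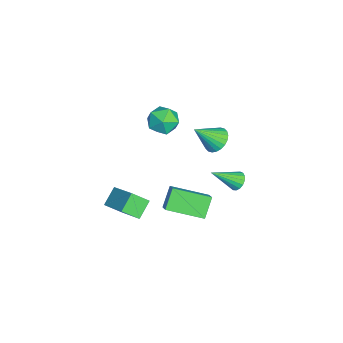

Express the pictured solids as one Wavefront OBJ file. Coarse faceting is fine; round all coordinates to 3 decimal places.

v 3.483 -0.543 -0.122
v 2.627 -0.223 0.885
v 3.438 1.504 -0.81
v 2.582 1.824 0.198
v 4.198 -0.344 0.422
v 3.342 -0.024 1.43
v 4.153 1.703 -0.265
v 3.297 2.023 0.742
v 0.288 -3.42 -1.849
v 1.751 -2.322 -0.817
v 0.133 -2.489 -2.621
v 1.596 -1.39 -1.59
v 1.164 -3.89 -2.59
v 2.627 -2.791 -1.559
v 1.009 -2.958 -3.363
v 2.472 -1.86 -2.331
v -4.01 1.893 -1.441
v -3.271 1.699 -1.878
v -3.55 0.667 -0.119
v -3.165 1.956 -1.677
v -3.186 2.203 -1.44
v -3.334 2.403 -1.203
v -3.584 2.526 -1.002
v -3.899 2.552 -0.868
v -4.231 2.478 -0.821
v -4.529 2.314 -0.869
v -4.749 2.087 -1.003
v -4.855 1.83 -1.205
v -4.834 1.583 -1.442
v -4.686 1.383 -1.679
v -4.436 1.26 -1.879
v -4.121 1.234 -2.013
v -3.789 1.308 -2.06
v -3.491 1.471 -2.012
v 2.434 3.295 1.373
v 2.813 3.087 0.957
v 2.886 1.925 2.467
v 2.974 3.266 1.114
v 3.012 3.451 1.33
v 2.917 3.6 1.556
v 2.712 3.68 1.741
v 2.443 3.671 1.841
v 2.172 3.576 1.834
v 1.961 3.417 1.721
v 1.858 3.229 1.529
v 1.888 3.057 1.301
v 2.043 2.939 1.09
v 2.287 2.903 0.943
v 2.565 2.956 0.895
v -2.509 -0.29 0.927
v -1.609 -0.708 1.205
v -3.291 -1.212 2.075
v -2.391 -1.63 2.353
v -2.583 -0.638 2.556
v -2.1 -0.068 1.846
v -2.8 -1.852 1.434
v -2.317 -1.282 0.724
v -1.789 -1.673 1.518
v -1.655 -0.922 2.211
v -3.245 -0.998 1.069
v -3.111 -0.247 1.762
f 2 4 1
f 5 2 1
f 1 4 3
f 3 5 1
f 2 8 4
f 6 2 5
f 6 8 2
f 4 8 3
f 7 5 3
f 3 8 7
f 7 6 5
f 8 6 7
f 10 12 9
f 13 10 9
f 9 12 11
f 11 13 9
f 10 16 12
f 14 10 13
f 14 16 10
f 12 16 11
f 15 13 11
f 11 16 15
f 15 14 13
f 16 14 15
f 18 17 20
f 18 20 19
f 20 17 21
f 20 21 19
f 21 17 22
f 21 22 19
f 22 17 23
f 22 23 19
f 23 17 24
f 23 24 19
f 24 17 25
f 24 25 19
f 25 17 26
f 25 26 19
f 26 17 27
f 26 27 19
f 27 17 28
f 27 28 19
f 28 17 29
f 28 29 19
f 29 17 30
f 29 30 19
f 30 17 31
f 30 31 19
f 31 17 32
f 31 32 19
f 32 17 33
f 32 33 19
f 33 17 34
f 33 34 19
f 34 17 18
f 34 18 19
f 36 35 38
f 36 38 37
f 38 35 39
f 38 39 37
f 39 35 40
f 39 40 37
f 40 35 41
f 40 41 37
f 41 35 42
f 41 42 37
f 42 35 43
f 42 43 37
f 43 35 44
f 43 44 37
f 44 35 45
f 44 45 37
f 45 35 46
f 45 46 37
f 46 35 47
f 46 47 37
f 47 35 48
f 47 48 37
f 48 35 49
f 48 49 37
f 49 35 36
f 49 36 37
f 50 61 55
f 50 55 51
f 50 51 57
f 50 57 60
f 50 60 61
f 51 55 59
f 55 61 54
f 61 60 52
f 60 57 56
f 57 51 58
f 53 59 54
f 53 54 52
f 53 52 56
f 53 56 58
f 53 58 59
f 54 59 55
f 52 54 61
f 56 52 60
f 58 56 57
f 59 58 51



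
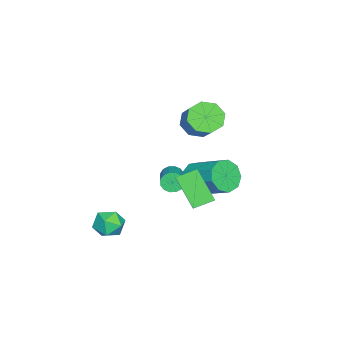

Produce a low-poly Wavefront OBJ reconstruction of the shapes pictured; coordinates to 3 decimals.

v -2.808 -0.405 -3.17
v -2.373 -0.1 -3.981
v -1.657 1.59 -2.962
v -2.092 1.285 -2.15
v -2.99 0.143 -3.95
v -2.274 1.833 -2.93
v -3.522 0.129 -3.553
v -2.805 1.819 -2.533
v -3.72 -0.135 -2.977
v -3.003 1.555 -1.957
v -3.491 -0.525 -2.492
v -2.775 1.165 -1.472
v -2.943 -0.859 -2.323
v -2.226 0.831 -1.303
v -2.332 -0.98 -2.551
v -1.615 0.71 -1.531
v -1.944 -0.833 -3.069
v -1.227 0.857 -2.049
v -1.96 -0.485 -3.634
v -1.243 1.205 -2.614
v 2.156 1.235 1.006
v 2.787 1.451 1.5
v 2.85 2.293 -0.343
v 3.481 2.51 0.151
v 2.719 0.41 0.649
v 3.35 0.627 1.143
v 3.413 1.469 -0.7
v 4.044 1.685 -0.206
v -2.468 -0.227 1.115
v -2.019 0.159 0.398
v -0.704 0.953 1.647
v -1.152 0.567 2.365
v -2.526 0.583 0.662
v -1.211 1.377 1.912
v -2.999 0.533 1.192
v -1.684 1.326 2.441
v -3.16 0.037 1.677
v -1.845 0.831 2.926
v -2.916 -0.613 1.833
v -1.601 0.181 3.082
v -2.409 -1.037 1.568
v -1.094 -0.243 2.818
v -1.936 -0.986 1.039
v -0.621 -0.193 2.288
v -1.775 -0.491 0.554
v -0.46 0.303 1.803
v 1.044 -0.337 -0.463
v 1.322 -0.641 -0.842
v 2.935 -0.067 -0.115
v 2.656 0.237 0.263
v 1.286 -0.382 -0.966
v 2.899 0.192 -0.239
v 1.185 -0.111 -0.956
v 2.798 0.464 -0.229
v 1.046 0.1 -0.813
v 2.659 0.674 -0.087
v 0.906 0.194 -0.577
v 2.519 0.768 0.15
v 0.803 0.145 -0.311
v 2.416 0.719 0.416
v 0.765 -0.033 -0.085
v 2.378 0.541 0.642
v 0.801 -0.292 0.039
v 2.414 0.282 0.766
v 0.902 -0.564 0.029
v 2.515 0.011 0.756
v 1.041 -0.774 -0.113
v 2.654 -0.2 0.613
v 1.181 -0.868 -0.35
v 2.794 -0.294 0.377
v 1.284 -0.819 -0.616
v 2.897 -0.245 0.111
v 3.4 -1.954 -2.704
v 3.873 -2.494 -3.162
v 2.367 -2.866 -2.698
v 2.84 -3.406 -3.156
v 3.048 -3.238 -2.347
v 3.686 -2.674 -2.351
v 2.554 -2.686 -3.509
v 3.192 -2.122 -3.513
v 3.351 -2.946 -3.66
v 3.656 -3.287 -2.942
v 2.584 -2.073 -2.918
v 2.889 -2.414 -2.2
f 2 1 5
f 2 5 3
f 3 5 6
f 3 6 4
f 5 1 7
f 5 7 6
f 6 7 8
f 6 8 4
f 7 1 9
f 7 9 8
f 8 9 10
f 8 10 4
f 9 1 11
f 9 11 10
f 10 11 12
f 10 12 4
f 11 1 13
f 11 13 12
f 12 13 14
f 12 14 4
f 13 1 15
f 13 15 14
f 14 15 16
f 14 16 4
f 15 1 17
f 15 17 16
f 16 17 18
f 16 18 4
f 17 1 19
f 17 19 18
f 18 19 20
f 18 20 4
f 19 1 2
f 19 2 20
f 20 2 3
f 20 3 4
f 22 24 21
f 25 22 21
f 21 24 23
f 23 25 21
f 22 28 24
f 26 22 25
f 26 28 22
f 24 28 23
f 27 25 23
f 23 28 27
f 27 26 25
f 28 26 27
f 30 29 33
f 30 33 31
f 31 33 34
f 31 34 32
f 33 29 35
f 33 35 34
f 34 35 36
f 34 36 32
f 35 29 37
f 35 37 36
f 36 37 38
f 36 38 32
f 37 29 39
f 37 39 38
f 38 39 40
f 38 40 32
f 39 29 41
f 39 41 40
f 40 41 42
f 40 42 32
f 41 29 43
f 41 43 42
f 42 43 44
f 42 44 32
f 43 29 45
f 43 45 44
f 44 45 46
f 44 46 32
f 45 29 30
f 45 30 46
f 46 30 31
f 46 31 32
f 48 47 51
f 48 51 49
f 49 51 52
f 49 52 50
f 51 47 53
f 51 53 52
f 52 53 54
f 52 54 50
f 53 47 55
f 53 55 54
f 54 55 56
f 54 56 50
f 55 47 57
f 55 57 56
f 56 57 58
f 56 58 50
f 57 47 59
f 57 59 58
f 58 59 60
f 58 60 50
f 59 47 61
f 59 61 60
f 60 61 62
f 60 62 50
f 61 47 63
f 61 63 62
f 62 63 64
f 62 64 50
f 63 47 65
f 63 65 64
f 64 65 66
f 64 66 50
f 65 47 67
f 65 67 66
f 66 67 68
f 66 68 50
f 67 47 69
f 67 69 68
f 68 69 70
f 68 70 50
f 69 47 71
f 69 71 70
f 70 71 72
f 70 72 50
f 71 47 48
f 71 48 72
f 72 48 49
f 72 49 50
f 73 84 78
f 73 78 74
f 73 74 80
f 73 80 83
f 73 83 84
f 74 78 82
f 78 84 77
f 84 83 75
f 83 80 79
f 80 74 81
f 76 82 77
f 76 77 75
f 76 75 79
f 76 79 81
f 76 81 82
f 77 82 78
f 75 77 84
f 79 75 83
f 81 79 80
f 82 81 74



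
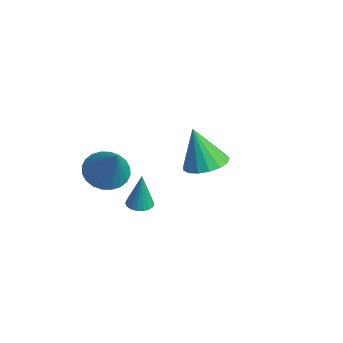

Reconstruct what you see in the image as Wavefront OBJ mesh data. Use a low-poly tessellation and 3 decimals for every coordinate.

v 2.333 -1.595 2.687
v 2.865 -1.686 2.653
v 2.447 -1.545 4.293
v 2.851 -1.446 2.646
v 2.734 -1.236 2.648
v 2.539 -1.097 2.657
v 2.302 -1.057 2.672
v 2.072 -1.123 2.691
v 1.894 -1.283 2.708
v 1.802 -1.505 2.722
v 1.816 -1.745 2.729
v 1.932 -1.955 2.727
v 2.128 -2.094 2.718
v 2.365 -2.134 2.702
v 2.595 -2.068 2.684
v 2.773 -1.908 2.666
v -2.813 -0.801 0.983
v -2.014 -0.913 0.376
v -1.547 -0.839 2.657
v -2.037 -0.521 0.401
v -2.178 -0.171 0.516
v -2.415 0.083 0.701
v -2.713 0.202 0.93
v -3.027 0.169 1.166
v -3.308 -0.013 1.374
v -3.514 -0.314 1.523
v -3.613 -0.689 1.59
v -3.59 -1.082 1.564
v -3.449 -1.432 1.45
v -3.212 -1.686 1.264
v -2.913 -1.805 1.036
v -2.6 -1.771 0.8
v -2.319 -1.59 0.591
v -2.113 -1.289 0.442
v -2.418 3.476 0.382
v -1.679 4.07 0.7
v -2.942 3.104 2.298
v -2.053 4.366 0.655
v -2.51 4.458 0.548
v -2.946 4.325 0.403
v -3.261 3.997 0.253
v -3.384 3.55 0.133
v -3.285 3.086 0.07
v -2.987 2.712 0.079
v -2.559 2.512 0.157
v -2.099 2.533 0.287
v -1.712 2.77 0.439
v -1.487 3.169 0.578
v -1.475 3.638 0.672
f 2 1 4
f 2 4 3
f 4 1 5
f 4 5 3
f 5 1 6
f 5 6 3
f 6 1 7
f 6 7 3
f 7 1 8
f 7 8 3
f 8 1 9
f 8 9 3
f 9 1 10
f 9 10 3
f 10 1 11
f 10 11 3
f 11 1 12
f 11 12 3
f 12 1 13
f 12 13 3
f 13 1 14
f 13 14 3
f 14 1 15
f 14 15 3
f 15 1 16
f 15 16 3
f 16 1 2
f 16 2 3
f 18 17 20
f 18 20 19
f 20 17 21
f 20 21 19
f 21 17 22
f 21 22 19
f 22 17 23
f 22 23 19
f 23 17 24
f 23 24 19
f 24 17 25
f 24 25 19
f 25 17 26
f 25 26 19
f 26 17 27
f 26 27 19
f 27 17 28
f 27 28 19
f 28 17 29
f 28 29 19
f 29 17 30
f 29 30 19
f 30 17 31
f 30 31 19
f 31 17 32
f 31 32 19
f 32 17 33
f 32 33 19
f 33 17 34
f 33 34 19
f 34 17 18
f 34 18 19
f 36 35 38
f 36 38 37
f 38 35 39
f 38 39 37
f 39 35 40
f 39 40 37
f 40 35 41
f 40 41 37
f 41 35 42
f 41 42 37
f 42 35 43
f 42 43 37
f 43 35 44
f 43 44 37
f 44 35 45
f 44 45 37
f 45 35 46
f 45 46 37
f 46 35 47
f 46 47 37
f 47 35 48
f 47 48 37
f 48 35 49
f 48 49 37
f 49 35 36
f 49 36 37



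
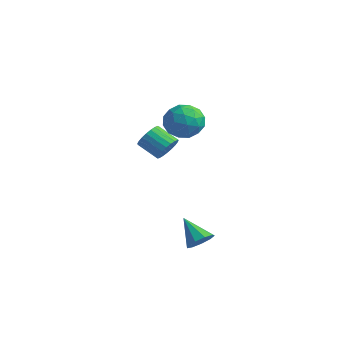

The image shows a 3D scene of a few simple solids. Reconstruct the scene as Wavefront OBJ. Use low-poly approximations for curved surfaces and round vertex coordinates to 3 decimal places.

v -1.708 3.21 0.421
v -1.288 2.675 0.88
v -2.452 2.375 1.597
v -2.872 2.91 1.139
v -1.253 2.964 1.058
v -2.417 2.664 1.775
v -1.296 3.295 1.125
v -2.461 2.995 1.843
v -1.411 3.612 1.072
v -2.575 3.312 1.789
v -1.577 3.859 0.905
v -2.741 3.559 1.622
v -1.766 3.994 0.655
v -2.93 3.694 1.373
v -1.944 3.993 0.365
v -3.109 3.693 1.082
v -2.082 3.857 0.084
v -3.246 3.557 0.801
v -2.155 3.609 -0.138
v -3.32 3.309 0.579
v -2.151 3.292 -0.264
v -3.315 2.992 0.453
v -2.07 2.961 -0.271
v -3.234 2.661 0.446
v -1.926 2.673 -0.158
v -3.091 2.373 0.559
v -1.745 2.478 0.054
v -2.91 2.178 0.772
v -1.557 2.409 0.331
v -2.722 2.109 1.048
v -1.396 2.479 0.623
v -2.56 2.179 1.34
v 0.451 2.979 2.689
v 1.026 3.128 3.669
v -0.186 1.352 3.311
v 0.389 1.501 4.291
v -0.513 2.165 4.049
v -0.119 3.171 3.665
v 0.959 1.309 3.315
v 1.353 2.315 2.931
v 1.34 2.096 4.056
v 0.43 2.625 4.51
v 0.41 1.855 2.47
v -0.5 2.384 2.924
v 0.794 3.196 3.125
v 0.046 1.284 3.855
v -0.485 1.674 3.713
v -0.147 1.762 4.289
v 0.121 3.222 3.122
v 0.459 3.309 3.698
v -0.445 2.743 3.921
v 0.381 1.171 3.282
v 0.719 1.258 3.858
v 0.987 2.718 2.691
v 1.325 2.806 3.267
v 1.285 1.737 3.059
v 1.317 2.677 3.928
v 0.943 1.721 4.294
v 1.278 1.608 3.72
v 1.509 2.199 3.495
v 0.782 2.989 4.195
v 0.408 2.032 4.56
v -0.122 2.423 4.418
v 0.109 3.014 4.192
v 0.967 2.382 4.422
v 0.432 2.448 2.42
v 0.058 1.491 2.785
v 0.731 1.466 2.788
v 0.962 2.057 2.562
v -0.103 2.759 2.686
v -0.477 1.803 3.052
v -0.669 2.281 3.485
v -0.438 2.872 3.26
v -0.127 2.098 2.558
v 3.379 0.441 -3.312
v 3.871 0.766 -2.771
v 2.081 0.539 -2.188
v 3.639 1.159 -3.073
v 3.286 1.216 -3.487
v 2.976 0.911 -3.819
v 2.855 0.385 -3.913
v 2.979 -0.114 -3.726
v 3.291 -0.353 -3.345
v 3.644 -0.221 -2.949
v 3.873 0.221 -2.722
f 2 1 5
f 2 5 3
f 3 5 6
f 3 6 4
f 5 1 7
f 5 7 6
f 6 7 8
f 6 8 4
f 7 1 9
f 7 9 8
f 8 9 10
f 8 10 4
f 9 1 11
f 9 11 10
f 10 11 12
f 10 12 4
f 11 1 13
f 11 13 12
f 12 13 14
f 12 14 4
f 13 1 15
f 13 15 14
f 14 15 16
f 14 16 4
f 15 1 17
f 15 17 16
f 16 17 18
f 16 18 4
f 17 1 19
f 17 19 18
f 18 19 20
f 18 20 4
f 19 1 21
f 19 21 20
f 20 21 22
f 20 22 4
f 21 1 23
f 21 23 22
f 22 23 24
f 22 24 4
f 23 1 25
f 23 25 24
f 24 25 26
f 24 26 4
f 25 1 27
f 25 27 26
f 26 27 28
f 26 28 4
f 27 1 29
f 27 29 28
f 28 29 30
f 28 30 4
f 29 1 31
f 29 31 30
f 30 31 32
f 30 32 4
f 31 1 2
f 31 2 32
f 32 2 3
f 32 3 4
f 33 70 49
f 70 44 73
f 49 73 38
f 70 73 49
f 33 49 45
f 49 38 50
f 45 50 34
f 49 50 45
f 33 45 54
f 45 34 55
f 54 55 40
f 45 55 54
f 33 54 66
f 54 40 69
f 66 69 43
f 54 69 66
f 33 66 70
f 66 43 74
f 70 74 44
f 66 74 70
f 34 50 61
f 50 38 64
f 61 64 42
f 50 64 61
f 38 73 51
f 73 44 72
f 51 72 37
f 73 72 51
f 44 74 71
f 74 43 67
f 71 67 35
f 74 67 71
f 43 69 68
f 69 40 56
f 68 56 39
f 69 56 68
f 40 55 60
f 55 34 57
f 60 57 41
f 55 57 60
f 36 62 48
f 62 42 63
f 48 63 37
f 62 63 48
f 36 48 46
f 48 37 47
f 46 47 35
f 48 47 46
f 36 46 53
f 46 35 52
f 53 52 39
f 46 52 53
f 36 53 58
f 53 39 59
f 58 59 41
f 53 59 58
f 36 58 62
f 58 41 65
f 62 65 42
f 58 65 62
f 37 63 51
f 63 42 64
f 51 64 38
f 63 64 51
f 35 47 71
f 47 37 72
f 71 72 44
f 47 72 71
f 39 52 68
f 52 35 67
f 68 67 43
f 52 67 68
f 41 59 60
f 59 39 56
f 60 56 40
f 59 56 60
f 42 65 61
f 65 41 57
f 61 57 34
f 65 57 61
f 76 75 78
f 76 78 77
f 78 75 79
f 78 79 77
f 79 75 80
f 79 80 77
f 80 75 81
f 80 81 77
f 81 75 82
f 81 82 77
f 82 75 83
f 82 83 77
f 83 75 84
f 83 84 77
f 84 75 85
f 84 85 77
f 85 75 76
f 85 76 77



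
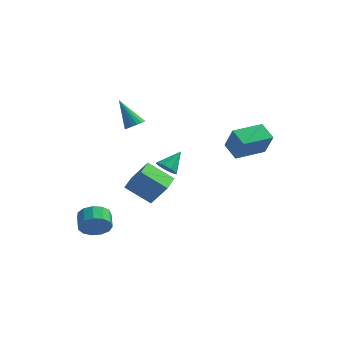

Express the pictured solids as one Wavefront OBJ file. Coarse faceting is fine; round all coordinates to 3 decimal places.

v -2.794 1.108 2.848
v -2.469 0.611 3.179
v -3.966 1.492 4.572
v -2.291 0.875 3.242
v -2.227 1.193 3.214
v -2.294 1.492 3.103
v -2.474 1.702 2.933
v -2.728 1.777 2.743
v -2.997 1.698 2.578
v -3.22 1.484 2.474
v -3.344 1.184 2.456
v -3.343 0.866 2.528
v -3.216 0.604 2.673
v -2.992 0.458 2.858
v -2.722 0.46 3.041
v -3.709 -2.915 -3.903
v -3.13 -3.027 -3.07
v -3.593 -2.097 -2.624
v -4.171 -1.985 -3.457
v -2.828 -2.701 -3.435
v -3.291 -1.772 -2.989
v -2.805 -2.443 -3.948
v -3.268 -1.514 -3.502
v -3.069 -2.335 -4.447
v -3.532 -1.406 -4.001
v -3.537 -2.411 -4.773
v -3.999 -1.482 -4.327
v -4.058 -2.647 -4.823
v -4.521 -1.718 -4.377
v -4.469 -2.968 -4.581
v -4.932 -2.038 -4.135
v -4.638 -3.272 -4.123
v -5.101 -2.342 -3.677
v -4.513 -3.462 -3.596
v -4.975 -2.533 -3.15
v -4.131 -3.479 -3.166
v -4.594 -2.55 -2.72
v -3.616 -3.317 -2.97
v -4.079 -2.387 -2.524
v 2.839 3.042 0.155
v 3.514 2.514 1.727
v 1.899 3.749 0.796
v 2.574 3.221 2.368
v 4.126 4.739 0.172
v 4.801 4.211 1.744
v 3.186 5.446 0.813
v 3.861 4.918 2.385
v -0.408 0.054 0.15
v 0.177 0.192 -0.298
v 0.108 1.106 1.15
v -0.214 0.501 -0.42
v -0.696 0.6 -0.276
v -1.043 0.444 0.068
v -1.094 0.106 0.45
v -0.823 -0.257 0.692
v -0.358 -0.474 0.68
v 0.083 -0.444 0.421
v 0.295 -0.181 0.034
v -0.315 -2.607 -1.421
v -1.875 -2.814 -0.304
v -0.443 -1.195 -1.339
v -2.003 -1.402 -0.222
v 0.703 -2.598 0.002
v -0.857 -2.805 1.119
v 0.575 -1.186 0.084
v -0.985 -1.393 1.201
f 2 1 4
f 2 4 3
f 4 1 5
f 4 5 3
f 5 1 6
f 5 6 3
f 6 1 7
f 6 7 3
f 7 1 8
f 7 8 3
f 8 1 9
f 8 9 3
f 9 1 10
f 9 10 3
f 10 1 11
f 10 11 3
f 11 1 12
f 11 12 3
f 12 1 13
f 12 13 3
f 13 1 14
f 13 14 3
f 14 1 15
f 14 15 3
f 15 1 2
f 15 2 3
f 17 16 20
f 17 20 18
f 18 20 21
f 18 21 19
f 20 16 22
f 20 22 21
f 21 22 23
f 21 23 19
f 22 16 24
f 22 24 23
f 23 24 25
f 23 25 19
f 24 16 26
f 24 26 25
f 25 26 27
f 25 27 19
f 26 16 28
f 26 28 27
f 27 28 29
f 27 29 19
f 28 16 30
f 28 30 29
f 29 30 31
f 29 31 19
f 30 16 32
f 30 32 31
f 31 32 33
f 31 33 19
f 32 16 34
f 32 34 33
f 33 34 35
f 33 35 19
f 34 16 36
f 34 36 35
f 35 36 37
f 35 37 19
f 36 16 38
f 36 38 37
f 37 38 39
f 37 39 19
f 38 16 17
f 38 17 39
f 39 17 18
f 39 18 19
f 41 43 40
f 44 41 40
f 40 43 42
f 42 44 40
f 41 47 43
f 45 41 44
f 45 47 41
f 43 47 42
f 46 44 42
f 42 47 46
f 46 45 44
f 47 45 46
f 49 48 51
f 49 51 50
f 51 48 52
f 51 52 50
f 52 48 53
f 52 53 50
f 53 48 54
f 53 54 50
f 54 48 55
f 54 55 50
f 55 48 56
f 55 56 50
f 56 48 57
f 56 57 50
f 57 48 58
f 57 58 50
f 58 48 49
f 58 49 50
f 60 62 59
f 63 60 59
f 59 62 61
f 61 63 59
f 60 66 62
f 64 60 63
f 64 66 60
f 62 66 61
f 65 63 61
f 61 66 65
f 65 64 63
f 66 64 65



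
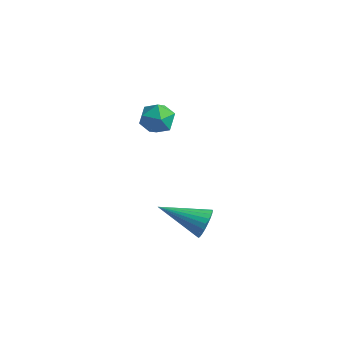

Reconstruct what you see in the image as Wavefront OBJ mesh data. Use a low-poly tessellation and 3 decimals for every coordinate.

v -1.116 3.349 2.881
v -0.673 2.641 2.978
v -2.127 2.819 3.622
v -1.684 2.111 3.719
v -1.431 2.819 4.094
v -0.806 3.147 3.637
v -1.994 2.313 2.963
v -1.369 2.641 2.506
v -1.216 2 3.029
v -0.868 2.313 3.728
v -1.932 3.147 2.872
v -1.584 3.46 3.571
v 4.045 -1.196 2.236
v 4.372 -1.349 2.812
v 2.415 -2.024 2.944
v 4.275 -1.108 2.87
v 4.143 -0.882 2.831
v 3.996 -0.703 2.701
v 3.857 -0.599 2.501
v 3.746 -0.586 2.26
v 3.68 -0.666 2.016
v 3.67 -0.827 1.805
v 3.717 -1.044 1.66
v 3.814 -1.284 1.602
v 3.946 -1.511 1.641
v 4.094 -1.69 1.771
v 4.233 -1.794 1.971
v 4.344 -1.807 2.212
v 4.41 -1.726 2.456
v 4.419 -1.566 2.667
f 1 12 6
f 1 6 2
f 1 2 8
f 1 8 11
f 1 11 12
f 2 6 10
f 6 12 5
f 12 11 3
f 11 8 7
f 8 2 9
f 4 10 5
f 4 5 3
f 4 3 7
f 4 7 9
f 4 9 10
f 5 10 6
f 3 5 12
f 7 3 11
f 9 7 8
f 10 9 2
f 14 13 16
f 14 16 15
f 16 13 17
f 16 17 15
f 17 13 18
f 17 18 15
f 18 13 19
f 18 19 15
f 19 13 20
f 19 20 15
f 20 13 21
f 20 21 15
f 21 13 22
f 21 22 15
f 22 13 23
f 22 23 15
f 23 13 24
f 23 24 15
f 24 13 25
f 24 25 15
f 25 13 26
f 25 26 15
f 26 13 27
f 26 27 15
f 27 13 28
f 27 28 15
f 28 13 29
f 28 29 15
f 29 13 30
f 29 30 15
f 30 13 14
f 30 14 15



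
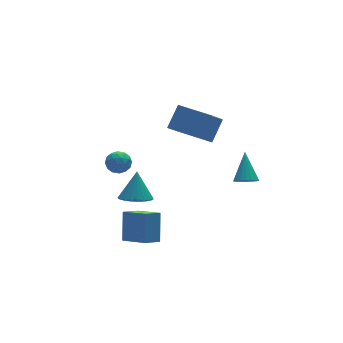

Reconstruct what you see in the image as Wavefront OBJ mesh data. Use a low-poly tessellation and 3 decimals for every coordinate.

v -2.448 -0.032 -0.568
v -2.159 -0.286 -1.107
v -3.201 -0.794 -0.613
v -2.912 -1.048 -1.152
v -2.611 -1.092 -0.564
v -2.146 -0.621 -0.536
v -3.214 -0.459 -1.184
v -2.749 0.012 -1.156
v -2.633 -0.55 -1.488
v -2.26 -0.941 -1.105
v -3.1 -0.139 -0.615
v -2.727 -0.53 -0.232
v -2.237 -0.092 -0.834
v -3.123 -0.988 -0.886
v -2.946 -1.014 -0.54
v -2.776 -1.163 -0.858
v -2.23 -0.289 -0.498
v -2.06 -0.438 -0.815
v -2.325 -0.912 -0.496
v -3.3 -0.642 -0.905
v -3.13 -0.791 -1.222
v -2.584 0.083 -0.862
v -2.414 -0.066 -1.18
v -3.035 -0.168 -1.224
v -2.346 -0.396 -1.375
v -2.789 -0.844 -1.401
v -2.966 -0.498 -1.42
v -2.693 -0.221 -1.403
v -2.127 -0.626 -1.149
v -2.57 -1.074 -1.176
v -2.393 -1.1 -0.83
v -2.119 -0.823 -0.814
v -2.406 -0.781 -1.373
v -2.79 -0.006 -0.544
v -3.233 -0.454 -0.571
v -3.241 -0.257 -0.906
v -2.967 0.02 -0.89
v -2.571 -0.236 -0.319
v -3.014 -0.684 -0.345
v -2.667 -0.859 -0.317
v -2.394 -0.582 -0.3
v -2.954 -0.299 -0.347
v -3.104 -4.156 -3.799
v -2.67 -3.331 -2.51
v -3.635 -2.863 -4.447
v -3.2 -2.039 -3.158
v -2.26 -4.001 -4.182
v -1.825 -3.177 -2.893
v -2.79 -2.709 -4.83
v -2.356 -1.884 -3.541
v 2.436 -3.598 -1.887
v 2.784 -3.303 -2.292
v 2.924 -2.562 -0.713
v 2.564 -3.178 -2.311
v 2.322 -3.126 -2.256
v 2.099 -3.155 -2.138
v 1.935 -3.261 -1.976
v 1.857 -3.425 -1.799
v 1.88 -3.619 -1.637
v 1.998 -3.809 -1.518
v 2.192 -3.963 -1.463
v 2.428 -4.054 -1.482
v 2.666 -4.066 -1.57
v 2.863 -3.997 -1.713
v 2.987 -3.859 -1.886
v 3.015 -3.676 -2.06
v 2.944 -3.479 -2.203
v -0.842 -1.953 1.967
v -0.035 -1.466 2.961
v 0.083 -1.233 0.864
v 0.89 -0.746 1.858
v 0.17 -3.414 1.862
v 0.977 -2.927 2.856
v 1.095 -2.694 0.759
v 1.902 -2.207 1.753
v -3.087 -3.198 -1.302
v -2.302 -3.393 -1.436
v -2.713 -2.602 0.022
v -2.321 -3.081 -1.571
v -2.473 -2.789 -1.66
v -2.731 -2.567 -1.687
v -3.05 -2.455 -1.647
v -3.376 -2.471 -1.548
v -3.652 -2.613 -1.406
v -3.83 -2.856 -1.246
v -3.88 -3.158 -1.096
v -3.792 -3.467 -0.982
v -3.583 -3.73 -0.923
v -3.288 -3.9 -0.93
v -2.958 -3.949 -1.001
v -2.651 -3.869 -1.124
v -2.419 -3.672 -1.278
f 1 38 17
f 38 12 41
f 17 41 6
f 38 41 17
f 1 17 13
f 17 6 18
f 13 18 2
f 17 18 13
f 1 13 22
f 13 2 23
f 22 23 8
f 13 23 22
f 1 22 34
f 22 8 37
f 34 37 11
f 22 37 34
f 1 34 38
f 34 11 42
f 38 42 12
f 34 42 38
f 2 18 29
f 18 6 32
f 29 32 10
f 18 32 29
f 6 41 19
f 41 12 40
f 19 40 5
f 41 40 19
f 12 42 39
f 42 11 35
f 39 35 3
f 42 35 39
f 11 37 36
f 37 8 24
f 36 24 7
f 37 24 36
f 8 23 28
f 23 2 25
f 28 25 9
f 23 25 28
f 4 30 16
f 30 10 31
f 16 31 5
f 30 31 16
f 4 16 14
f 16 5 15
f 14 15 3
f 16 15 14
f 4 14 21
f 14 3 20
f 21 20 7
f 14 20 21
f 4 21 26
f 21 7 27
f 26 27 9
f 21 27 26
f 4 26 30
f 26 9 33
f 30 33 10
f 26 33 30
f 5 31 19
f 31 10 32
f 19 32 6
f 31 32 19
f 3 15 39
f 15 5 40
f 39 40 12
f 15 40 39
f 7 20 36
f 20 3 35
f 36 35 11
f 20 35 36
f 9 27 28
f 27 7 24
f 28 24 8
f 27 24 28
f 10 33 29
f 33 9 25
f 29 25 2
f 33 25 29
f 44 46 43
f 47 44 43
f 43 46 45
f 45 47 43
f 44 50 46
f 48 44 47
f 48 50 44
f 46 50 45
f 49 47 45
f 45 50 49
f 49 48 47
f 50 48 49
f 52 51 54
f 52 54 53
f 54 51 55
f 54 55 53
f 55 51 56
f 55 56 53
f 56 51 57
f 56 57 53
f 57 51 58
f 57 58 53
f 58 51 59
f 58 59 53
f 59 51 60
f 59 60 53
f 60 51 61
f 60 61 53
f 61 51 62
f 61 62 53
f 62 51 63
f 62 63 53
f 63 51 64
f 63 64 53
f 64 51 65
f 64 65 53
f 65 51 66
f 65 66 53
f 66 51 67
f 66 67 53
f 67 51 52
f 67 52 53
f 69 71 68
f 72 69 68
f 68 71 70
f 70 72 68
f 69 75 71
f 73 69 72
f 73 75 69
f 71 75 70
f 74 72 70
f 70 75 74
f 74 73 72
f 75 73 74
f 77 76 79
f 77 79 78
f 79 76 80
f 79 80 78
f 80 76 81
f 80 81 78
f 81 76 82
f 81 82 78
f 82 76 83
f 82 83 78
f 83 76 84
f 83 84 78
f 84 76 85
f 84 85 78
f 85 76 86
f 85 86 78
f 86 76 87
f 86 87 78
f 87 76 88
f 87 88 78
f 88 76 89
f 88 89 78
f 89 76 90
f 89 90 78
f 90 76 91
f 90 91 78
f 91 76 92
f 91 92 78
f 92 76 77
f 92 77 78

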